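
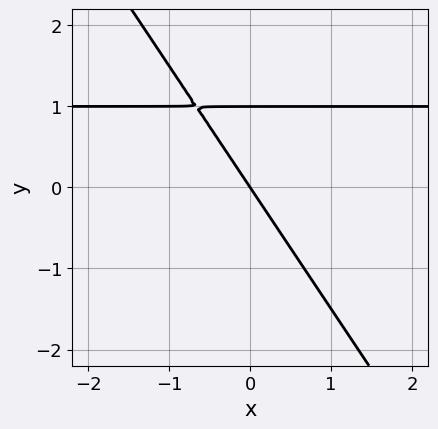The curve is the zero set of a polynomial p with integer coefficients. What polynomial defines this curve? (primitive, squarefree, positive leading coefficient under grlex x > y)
3*x*y + 2*y^2 - 3*x - 2*y

(a) The degree is 2 — no degree-1 curve has this shape.
(b) From the axis intercepts and sections: among the integer gridlines, it crosses the y-axis at y ∈ {0, 1}; it crosses the x-axis at the gridline x = 0.
(c) Fitting integer coefficients to these (and the overall shape) gives p.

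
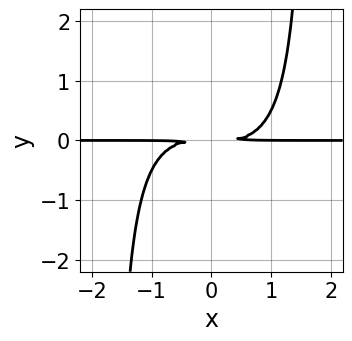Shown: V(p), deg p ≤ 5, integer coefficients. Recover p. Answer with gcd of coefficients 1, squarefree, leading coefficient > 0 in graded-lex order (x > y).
1. The degree is 4 — no degree-3 curve has this shape.
2. From the visible intercepts: every point of the x-axis in the box is on the curve.
3. Fitting integer coefficients to these (and the overall shape) gives p.

x^3*y + x^2*y^2 - 3*y^2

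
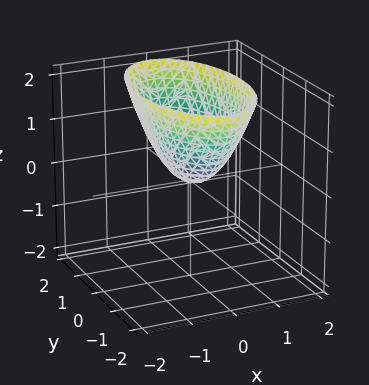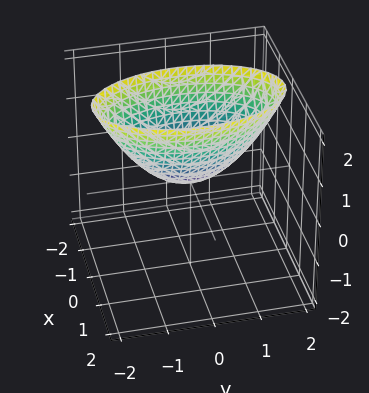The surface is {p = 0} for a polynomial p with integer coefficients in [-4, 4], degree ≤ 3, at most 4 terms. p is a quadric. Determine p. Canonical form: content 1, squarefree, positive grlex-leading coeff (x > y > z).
First, the degree is 2 — a single bowl opening along one axis; a quadric.
Next, symmetries: the x ↦ −x reflection is a symmetry, so x appears only in even powers; mirror symmetry y ↦ −y ⇒ only even powers of y.
Then, against the integer gridlines: it meets the x-axis at x = 0 (among the integer gridlines); it crosses the z-axis at the gridline z = 0.
Finally, fitting integer coefficients to these (and the overall shape) gives p.

3*x^2 + y^2 - 2*z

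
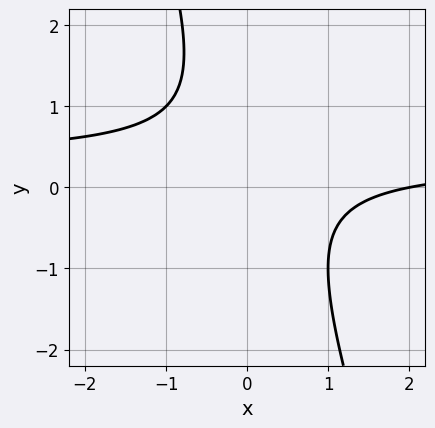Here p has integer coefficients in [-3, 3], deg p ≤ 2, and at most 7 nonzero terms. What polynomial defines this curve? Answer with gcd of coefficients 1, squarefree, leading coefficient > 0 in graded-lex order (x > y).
1. The degree is 2 — a generic line meets the curve in up to 2 points.
2. From the axis intercepts and sections: it misses every integer gridline on the y-axis; one x-axis crossing is at x = 2.
3. Assembling these constraints gives the stated polynomial.

3*x*y + y^2 - x - y + 2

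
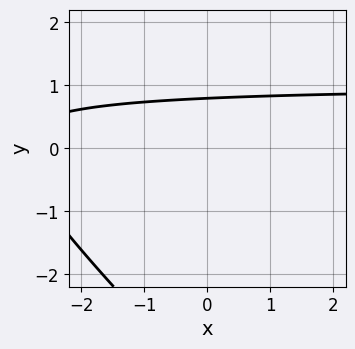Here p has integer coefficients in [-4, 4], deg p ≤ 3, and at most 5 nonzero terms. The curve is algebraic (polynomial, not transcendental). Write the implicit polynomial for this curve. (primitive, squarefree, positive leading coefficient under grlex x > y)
(a) Degree: the shape is more complex than any degree-1 curve, so deg p = 2.
(b) Observable constraints: it misses every integer gridline on the x-axis.
(c) Assembling these constraints gives the stated polynomial.

x*y + y^2 - x + 3*y - 3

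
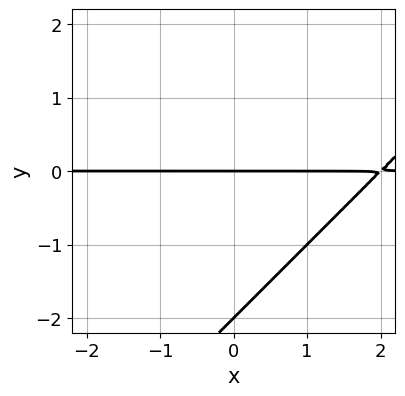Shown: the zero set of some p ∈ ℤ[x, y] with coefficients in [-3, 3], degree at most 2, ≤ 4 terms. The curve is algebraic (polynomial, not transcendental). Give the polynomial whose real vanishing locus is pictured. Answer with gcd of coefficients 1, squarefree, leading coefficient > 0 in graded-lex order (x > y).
x*y - y^2 - 2*y

1. Degree: no degree-1 curve has this shape, so deg p = 2.
2. From the visible intercepts: the visible x-axis segment lies entirely on the curve; the y-axis gridline crossings are at y ∈ {-2, 0}.
3. These observations pin down the coefficients.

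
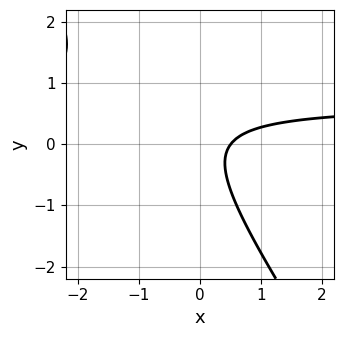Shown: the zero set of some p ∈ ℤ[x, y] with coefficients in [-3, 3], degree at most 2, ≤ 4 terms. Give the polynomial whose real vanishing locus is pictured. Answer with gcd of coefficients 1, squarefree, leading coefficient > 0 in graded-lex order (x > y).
1. Degree: the shape is more complex than any degree-1 curve, so deg p = 2.
2. Reading off the gridlines: the curve avoids every integer y-axis point in the box.
3. Assembling these constraints gives the stated polynomial.

3*x*y + 2*y^2 - 2*x + 1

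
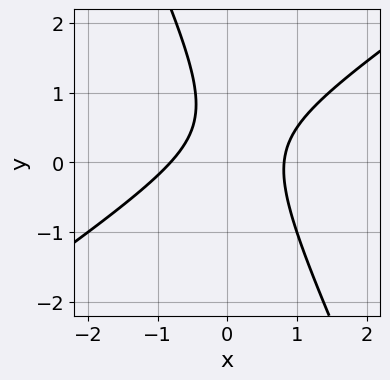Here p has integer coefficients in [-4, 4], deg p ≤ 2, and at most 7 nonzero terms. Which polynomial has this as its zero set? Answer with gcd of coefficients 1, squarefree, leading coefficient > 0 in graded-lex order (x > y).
First, degree: the shape is more complex than any degree-1 curve, so deg p = 2.
Next, observable constraints: the curve avoids every integer y-axis point in the box.
Finally, together with the visible shape, these determine p as stated.

3*x^2 - 3*x*y - 2*y^2 + 2*y - 2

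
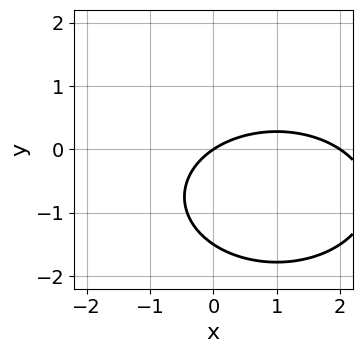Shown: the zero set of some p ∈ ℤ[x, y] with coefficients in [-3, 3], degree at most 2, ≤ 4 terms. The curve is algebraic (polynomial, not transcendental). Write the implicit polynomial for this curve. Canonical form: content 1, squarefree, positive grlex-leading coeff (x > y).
x^2 + 2*y^2 - 2*x + 3*y

(a) deg p = 2.
(b) Checking where it meets the axes: one y-axis crossing is at y = 0; among the integer gridlines, it crosses the x-axis at x ∈ {0, 2}.
(c) These observations pin down the coefficients.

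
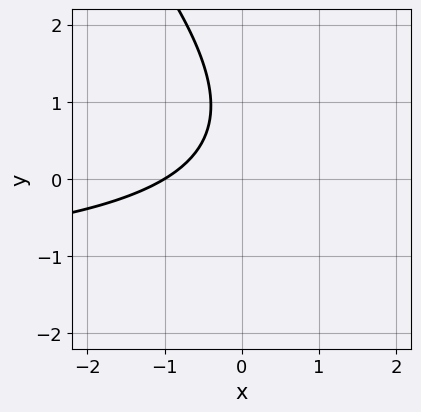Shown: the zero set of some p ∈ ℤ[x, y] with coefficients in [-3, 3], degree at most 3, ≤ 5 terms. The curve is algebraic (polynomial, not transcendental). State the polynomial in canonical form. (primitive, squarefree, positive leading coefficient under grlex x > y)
First, degree: a generic line meets the curve in up to 2 points, so deg p = 2.
Then, reading off the gridlines: no y-intercept at any integer in the box; it crosses the x-axis at the gridline x = -1.
Finally, assembling these constraints gives the stated polynomial.

2*x*y + 2*y^2 + 3*x - 3*y + 3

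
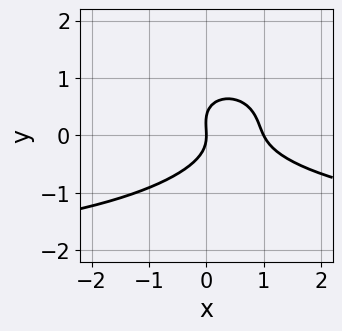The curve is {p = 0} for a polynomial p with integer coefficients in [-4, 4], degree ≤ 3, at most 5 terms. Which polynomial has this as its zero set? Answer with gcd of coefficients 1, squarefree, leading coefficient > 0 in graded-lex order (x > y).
x^2*y + 3*y^3 + 2*x^2 - y^2 - 2*x

Degree: the shape is more complex than any degree-2 curve, so deg p = 3.
Checking where it meets the axes: it crosses the y-axis at the gridline y = 0; among the integer gridlines, it crosses the x-axis at x ∈ {0, 1}.
The integer polynomial consistent with all of this is the stated p.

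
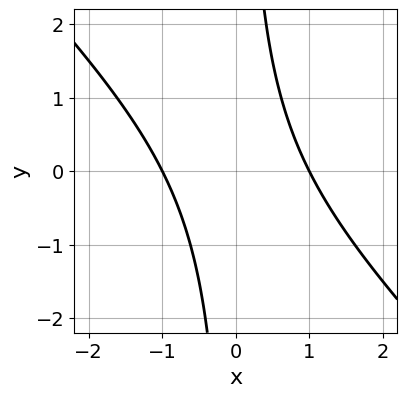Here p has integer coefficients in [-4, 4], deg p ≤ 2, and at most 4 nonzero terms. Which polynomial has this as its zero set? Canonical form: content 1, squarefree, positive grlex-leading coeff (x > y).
1. The degree is 2 — no degree-1 curve has this shape.
2. Reading off the gridlines: no y-intercept at any integer in the box; among the integer gridlines, it crosses the x-axis at x ∈ {-1, 1}.
3. Fitting integer coefficients to these (and the overall shape) gives p.

x^2 + x*y - 1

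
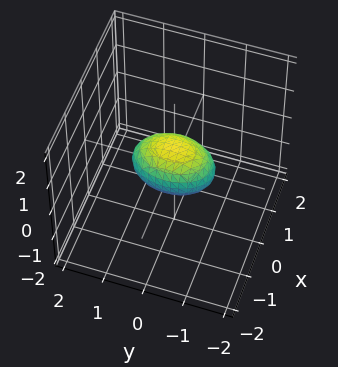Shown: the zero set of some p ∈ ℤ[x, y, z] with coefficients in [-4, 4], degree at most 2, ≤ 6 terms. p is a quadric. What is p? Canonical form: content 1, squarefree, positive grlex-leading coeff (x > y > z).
2*x^2 + y^2 + 2*z^2 - 1

1. deg p = 2.
2. Symmetries: mirror symmetry z ↦ −z ⇒ only even powers of z; the x ↦ −x reflection is a symmetry, so x appears only in even powers; mirror symmetry y ↦ −y ⇒ only even powers of y.
3. Reading off the gridlines: among the integer gridlines, it crosses the y-axis at y ∈ {-1, 1}.
4. Putting this together gives p.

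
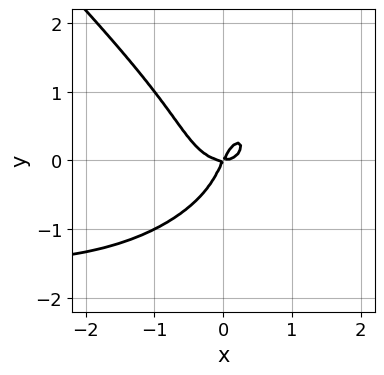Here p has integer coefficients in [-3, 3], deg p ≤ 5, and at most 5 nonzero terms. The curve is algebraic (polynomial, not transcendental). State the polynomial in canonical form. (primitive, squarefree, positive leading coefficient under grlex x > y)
First, deg p = 4.
Then, from the visible intercepts: it meets the y-axis at y = 0 (among the integer gridlines); it meets the x-axis at x = 0 (among the integer gridlines).
Finally, putting this together gives p.

2*x^3*y + 2*y^4 + 3*x^3 - 2*x*y + y^2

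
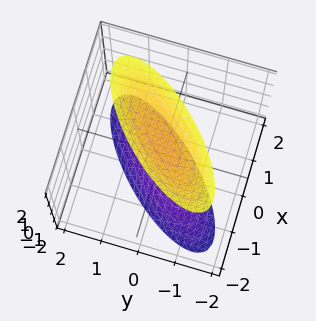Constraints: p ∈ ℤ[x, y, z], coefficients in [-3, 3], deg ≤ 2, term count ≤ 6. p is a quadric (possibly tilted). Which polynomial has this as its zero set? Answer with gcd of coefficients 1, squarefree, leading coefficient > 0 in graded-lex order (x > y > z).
2*x^2 - 3*x*y + 2*y^2 - z^2 + 2

First, I count 2 distinct pieces. Treating them together as one polynomial.
Then, degree: a generic line meets the surface in up to 2 points, so deg p = 2.
Then, observable constraints: the surface avoids every integer x-axis point in the box; it misses every integer gridline on the y-axis.
Finally, fitting integer coefficients to these (and the overall shape) gives p.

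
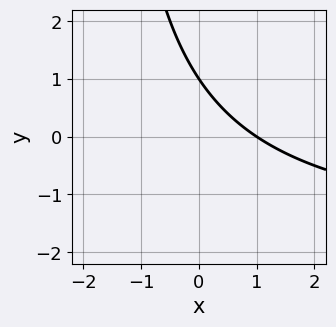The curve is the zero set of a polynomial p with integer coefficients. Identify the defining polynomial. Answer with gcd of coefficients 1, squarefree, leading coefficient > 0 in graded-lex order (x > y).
The degree is 2 — no degree-1 curve has this shape.
Checking where it meets the axes: it meets the y-axis at y = 1 (among the integer gridlines); it crosses the x-axis at the gridline x = 1.
Solving for integer coefficients yields p as stated.

x*y + 2*x + 2*y - 2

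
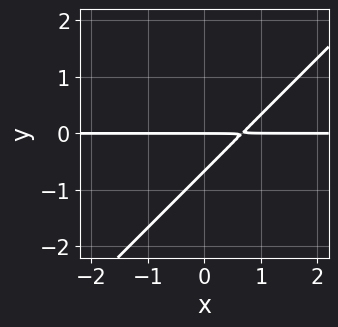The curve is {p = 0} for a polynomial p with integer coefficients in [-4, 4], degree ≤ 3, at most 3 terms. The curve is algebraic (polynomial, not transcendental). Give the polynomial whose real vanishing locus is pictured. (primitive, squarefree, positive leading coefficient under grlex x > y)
3*x*y - 3*y^2 - 2*y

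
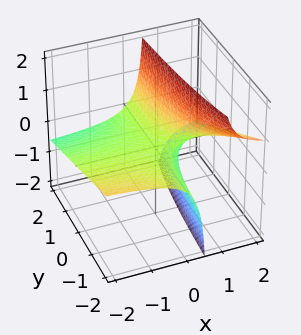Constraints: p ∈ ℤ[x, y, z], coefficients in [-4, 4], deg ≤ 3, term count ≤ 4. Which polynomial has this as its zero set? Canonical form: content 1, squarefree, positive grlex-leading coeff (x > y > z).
x*y + 3*x*z - 2*z

(a) deg p = 2.
(b) Observable constraints: it crosses the z-axis at the gridline z = 0; every point of the x-axis in the box is on the surface.
(c) Assembling these constraints gives the stated polynomial.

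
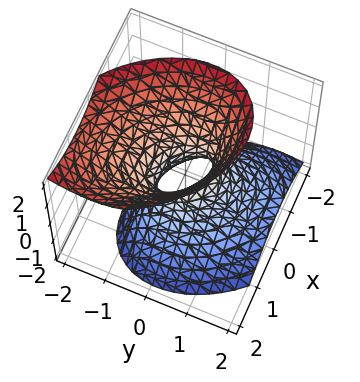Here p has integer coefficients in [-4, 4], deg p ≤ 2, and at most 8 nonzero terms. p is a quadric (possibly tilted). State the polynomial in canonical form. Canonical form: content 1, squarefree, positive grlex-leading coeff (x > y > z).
Degree: the shape is more complex than any degree-1 surface, so deg p = 2.
From the axis intercepts and sections: it misses every integer gridline on the z-axis.
Putting this together gives p.

3*x^2 + 2*x*y + 3*y^2 + 2*y*z - 2*z^2 - 1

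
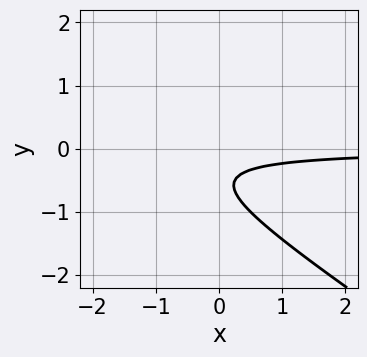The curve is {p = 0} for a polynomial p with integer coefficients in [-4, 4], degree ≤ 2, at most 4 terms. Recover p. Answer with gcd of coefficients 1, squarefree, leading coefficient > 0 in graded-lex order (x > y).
(a) deg p = 2.
(b) From the visible intercepts: the curve avoids every integer y-axis point in the box; the curve avoids every integer x-axis point in the box.
(c) The integer polynomial consistent with all of this is the stated p.

2*x*y + 3*y^2 + 3*y + 1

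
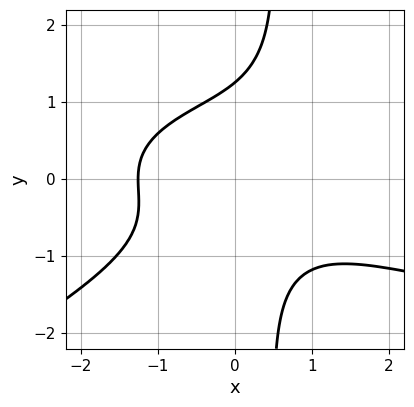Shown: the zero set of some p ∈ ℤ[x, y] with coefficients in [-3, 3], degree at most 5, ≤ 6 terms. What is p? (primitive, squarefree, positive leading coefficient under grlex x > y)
x^2*y^2 - 2*x*y^3 - x^3 + y^3 - 2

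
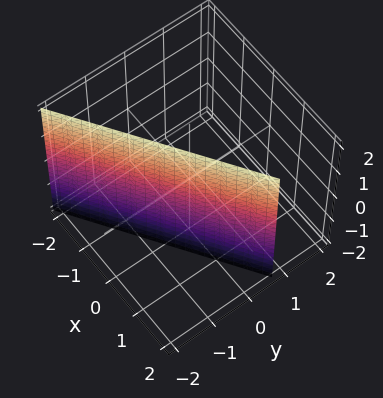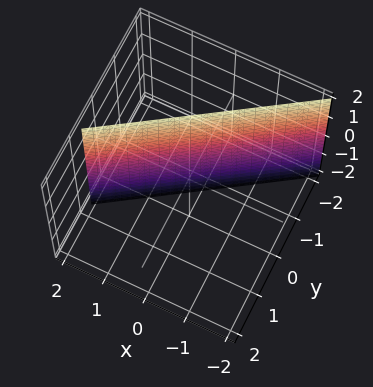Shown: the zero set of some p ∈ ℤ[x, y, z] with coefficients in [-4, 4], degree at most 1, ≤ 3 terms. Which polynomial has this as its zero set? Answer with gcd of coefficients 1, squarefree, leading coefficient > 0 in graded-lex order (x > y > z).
1. Degree: the surface is flat (a plane), so deg p = 1.
2. From the visible intercepts: it meets the x-axis at x = 1 (among the integer gridlines); no z-intercept at any integer in the box.
3. These observations pin down the coefficients.

2*x - 3*y - 2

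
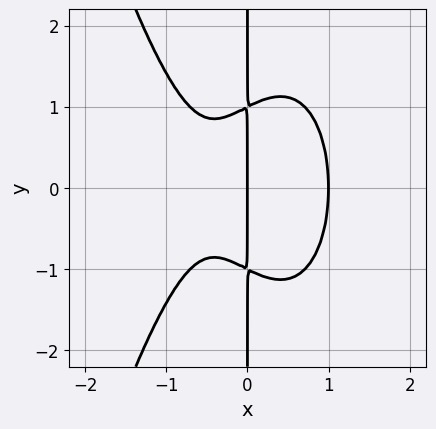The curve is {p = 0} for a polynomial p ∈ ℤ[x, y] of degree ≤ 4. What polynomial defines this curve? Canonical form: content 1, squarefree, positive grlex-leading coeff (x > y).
2*x^4 + x*y^2 - x^2 - x

First, degree: the shape is more complex than any degree-3 curve, so deg p = 4.
Next, symmetries: it's symmetric under y → −y, forcing even powers of y.
Then, from the axis intercepts and sections: among the integer gridlines, it crosses the x-axis at x ∈ {0, 1}; every point of the y-axis in the box is on the curve.
Finally, these observations pin down the coefficients.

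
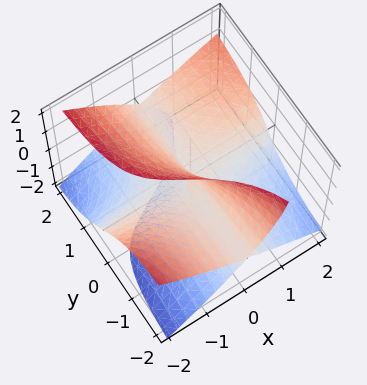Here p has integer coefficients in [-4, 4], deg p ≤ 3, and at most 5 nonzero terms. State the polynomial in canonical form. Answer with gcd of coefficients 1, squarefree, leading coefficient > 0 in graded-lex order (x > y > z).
2*x^2*y - 2*y*z^2 - z^3 - 3*x*z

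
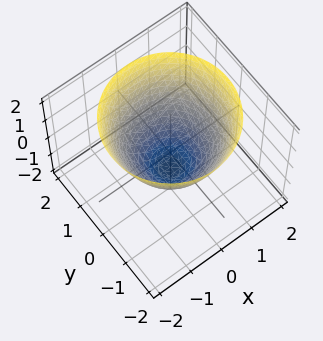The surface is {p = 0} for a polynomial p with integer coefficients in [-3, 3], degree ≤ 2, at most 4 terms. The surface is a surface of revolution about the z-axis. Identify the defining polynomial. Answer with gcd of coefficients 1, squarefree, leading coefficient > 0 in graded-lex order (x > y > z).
(a) deg p = 2. The shape is more complex than any degree-1 surface.
(b) By symmetry, the surface is invariant under rotation about z: p = q(x² + y², z).
(c) Checking where it meets the axes: the y-axis gridline crossings are at y ∈ {-1, 1}; the x-axis gridline crossings are at x ∈ {-1, 1}; one z-axis crossing is at z = -1; a circular section at z = 1 has radius between 1 and 2.
(d) These observations pin down the coefficients.

x^2 + y^2 - z - 1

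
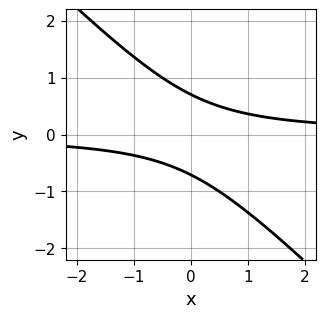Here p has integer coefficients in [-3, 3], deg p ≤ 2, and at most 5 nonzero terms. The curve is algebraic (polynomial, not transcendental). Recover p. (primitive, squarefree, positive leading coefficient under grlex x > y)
2*x*y + 2*y^2 - 1

First, the degree is 2 — a generic line meets the curve in up to 2 points.
Then, observable constraints: it misses every integer gridline on the x-axis.
Finally, assembling these constraints gives the stated polynomial.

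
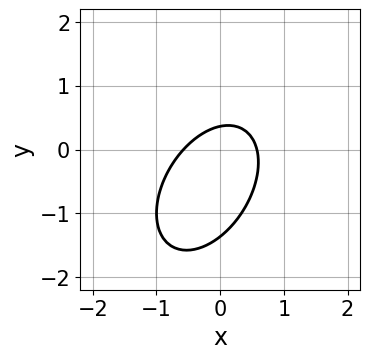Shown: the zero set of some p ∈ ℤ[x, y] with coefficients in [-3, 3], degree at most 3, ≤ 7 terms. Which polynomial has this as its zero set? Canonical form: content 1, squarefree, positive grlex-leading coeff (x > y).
3*x^2 - 2*x*y + 2*y^2 + 2*y - 1

1. deg p = 2. A generic line meets the curve in up to 2 points.
2. The integer polynomial consistent with all of this is the stated p.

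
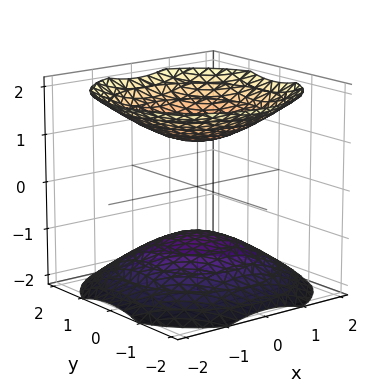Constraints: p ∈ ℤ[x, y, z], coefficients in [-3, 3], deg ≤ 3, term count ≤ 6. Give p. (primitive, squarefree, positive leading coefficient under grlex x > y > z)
2*x^2 + 2*y^2 - 3*z^2 + 3

There are 2 components. They look like related sheets of one shape, so recover p as a whole.
Degree: two sheets facing apart; a quadric, so deg p = 2.
Symmetry: the surface is invariant under rotation about z: p = q(x² + y², z); mirror symmetry z ↦ −z ⇒ only even powers of z.
Against the integer gridlines: it misses every integer gridline on the x-axis; among the integer gridlines, it crosses the z-axis at z ∈ {-1, 1}; it misses every integer gridline on the y-axis.
Assembling these constraints gives the stated polynomial.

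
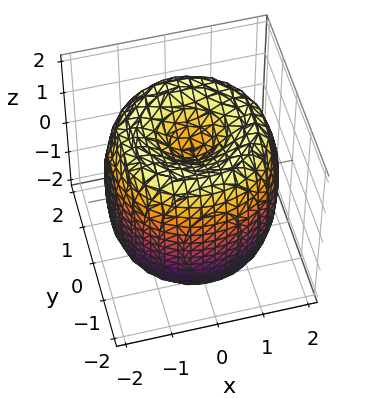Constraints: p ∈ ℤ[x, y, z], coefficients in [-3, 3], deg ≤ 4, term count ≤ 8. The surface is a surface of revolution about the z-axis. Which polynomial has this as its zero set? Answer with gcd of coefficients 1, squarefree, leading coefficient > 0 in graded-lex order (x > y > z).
x^4 + 2*x^2*y^2 + y^4 - 3*x^2 - 3*y^2 + z^2 - 1

First, the degree is 4 — no degree-3 surface has this shape.
Then, symmetries: the z-axis is an axis of rotation, so x and y enter only as x² + y².
Next, against the integer gridlines: the z-axis gridline crossings are at z ∈ {-1, 1}; a circular section at z = -1 has radius between 1 and 2.
Finally, the integer polynomial consistent with all of this is the stated p.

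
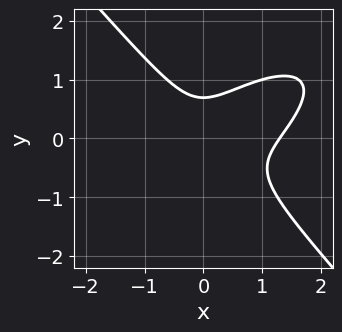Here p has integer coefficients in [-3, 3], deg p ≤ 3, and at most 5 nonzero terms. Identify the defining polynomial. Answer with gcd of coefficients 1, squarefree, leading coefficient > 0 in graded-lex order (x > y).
(a) Degree: no degree-2 curve has this shape, so deg p = 3.
(b) Putting this together gives p.

2*x^3 - 2*x^2*y + 3*y^3 - 2*x^2 - 1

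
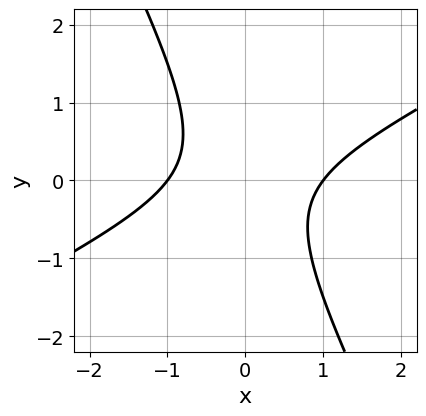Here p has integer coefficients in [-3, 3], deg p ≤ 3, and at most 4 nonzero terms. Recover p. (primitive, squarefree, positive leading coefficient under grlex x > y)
2*x^2 - 3*x*y - 2*y^2 - 2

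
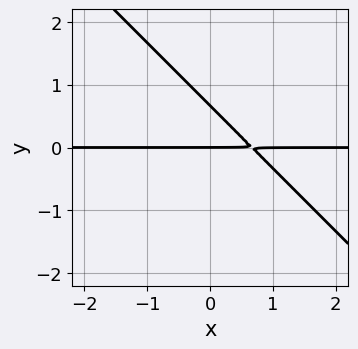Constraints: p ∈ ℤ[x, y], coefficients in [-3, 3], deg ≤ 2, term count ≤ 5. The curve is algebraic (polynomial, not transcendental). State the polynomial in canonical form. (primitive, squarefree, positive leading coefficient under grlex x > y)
1. deg p = 2. The shape is more complex than any degree-1 curve.
2. Observable constraints: it meets the y-axis at y = 0 (among the integer gridlines); the visible x-axis segment lies entirely on the curve.
3. Together with the visible shape, these determine p as stated.

3*x*y + 3*y^2 - 2*y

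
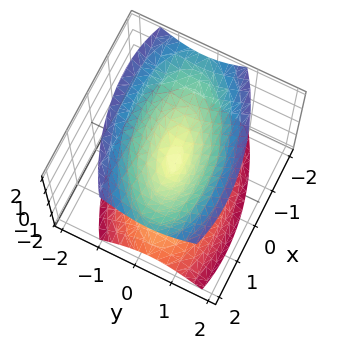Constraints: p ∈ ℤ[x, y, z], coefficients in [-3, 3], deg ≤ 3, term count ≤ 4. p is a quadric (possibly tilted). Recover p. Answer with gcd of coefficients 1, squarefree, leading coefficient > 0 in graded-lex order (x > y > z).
(a) The picture has 2 separate pieces. They look like related sheets of one shape, so recover p as a whole.
(b) The degree is 2 — no degree-1 surface has this shape.
(c) From the axis intercepts and sections: it crosses the x-axis at the gridline x = 0; it meets the z-axis at z = 0 (among the integer gridlines).
(d) Matching integer coefficients to the picture gives p.

x^2 - x*y + 3*y^2 - 2*z^2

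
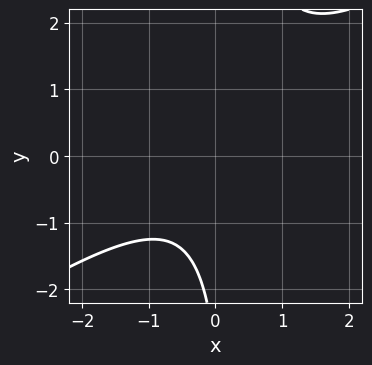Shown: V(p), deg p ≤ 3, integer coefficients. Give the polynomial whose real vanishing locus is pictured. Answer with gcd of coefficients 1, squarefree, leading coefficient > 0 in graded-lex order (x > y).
(a) Degree: no degree-1 curve has this shape, so deg p = 2.
(b) Reading off the gridlines: no x-intercept at any integer in the box; the curve avoids every integer y-axis point in the box.
(c) Assembling these constraints gives the stated polynomial.

2*x^2 - 3*x*y + y + 3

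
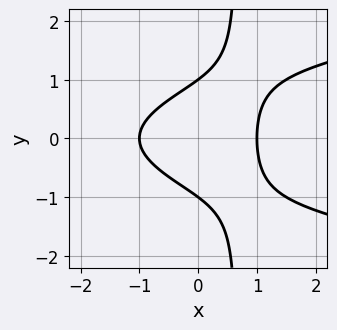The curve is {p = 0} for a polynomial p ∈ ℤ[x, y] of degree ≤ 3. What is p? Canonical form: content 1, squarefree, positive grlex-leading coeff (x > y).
3*x*y^2 - 2*x^2 - 2*y^2 + 2

(a) The degree is 3 — no degree-2 curve has this shape.
(b) Symmetries: it's symmetric under y → −y, forcing even powers of y.
(c) Checking where it meets the axes: the y-axis gridline crossings are at y ∈ {-1, 1}; the x-axis gridline crossings are at x ∈ {-1, 1}.
(d) Assembling these constraints gives the stated polynomial.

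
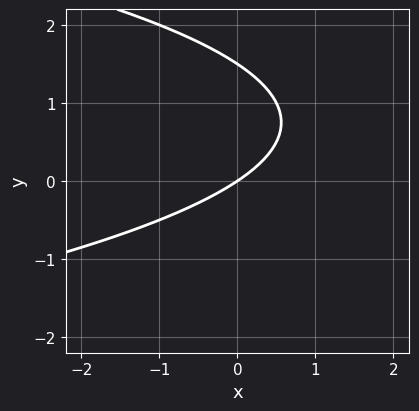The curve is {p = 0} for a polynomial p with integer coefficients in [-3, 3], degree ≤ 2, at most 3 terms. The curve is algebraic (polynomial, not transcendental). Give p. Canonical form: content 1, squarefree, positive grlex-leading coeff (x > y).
(a) The degree is 2 — a generic line meets the curve in up to 2 points.
(b) Checking where it meets the axes: one y-axis crossing is at y = 0; one x-axis crossing is at x = 0.
(c) Together with the visible shape, these determine p as stated.

2*y^2 + 2*x - 3*y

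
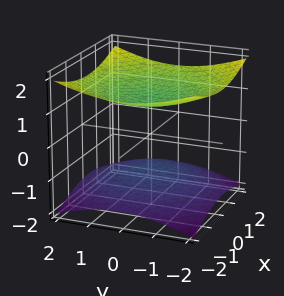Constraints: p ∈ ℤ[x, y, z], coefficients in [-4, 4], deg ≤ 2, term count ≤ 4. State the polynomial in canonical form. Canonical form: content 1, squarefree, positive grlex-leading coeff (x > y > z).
x^2 + y^2 - 3*z^2 + 3

(a) There are 2 components. Treating them together as one polynomial.
(b) Degree: two separate bowl-shaped sheets opening away from each other; a quadric, so deg p = 2.
(c) Symmetries: the z-axis is an axis of rotation, so x and y enter only as x² + y²; it's symmetric under z → −z, forcing even powers of z.
(d) Reading off the gridlines: it misses every integer gridline on the x-axis; the surface avoids every integer y-axis point in the box; the z-axis gridline crossings are at z ∈ {-1, 1}.
(e) Together with the visible shape, these determine p as stated.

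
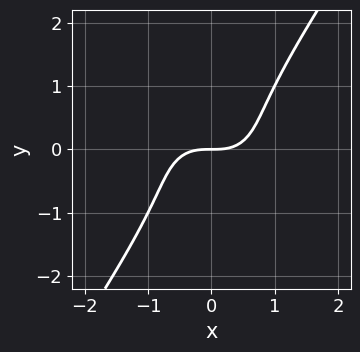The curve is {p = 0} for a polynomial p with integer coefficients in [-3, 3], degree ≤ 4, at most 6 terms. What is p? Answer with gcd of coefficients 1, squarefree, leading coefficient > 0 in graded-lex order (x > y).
x^3 + x*y^2 - y^3 - y

Degree: a generic line meets the curve in up to 3 points, so deg p = 3.
Against the integer gridlines: it meets the x-axis at x = 0 (among the integer gridlines); it crosses the y-axis at the gridline y = 0.
Fitting integer coefficients to these (and the overall shape) gives p.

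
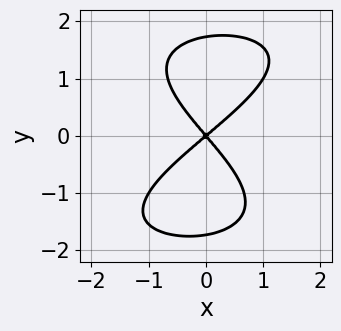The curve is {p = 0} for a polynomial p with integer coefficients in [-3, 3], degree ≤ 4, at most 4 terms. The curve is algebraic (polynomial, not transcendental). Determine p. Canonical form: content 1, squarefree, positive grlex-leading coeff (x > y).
y^4 + 3*x^2 - x*y - 3*y^2

First, the degree is 4 — a generic line meets the curve in up to 4 points.
Then, from the axis intercepts and sections: it meets the y-axis at y = 0 (among the integer gridlines); one x-axis crossing is at x = 0.
Finally, fitting integer coefficients to these (and the overall shape) gives p.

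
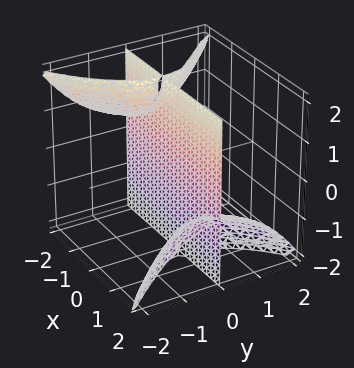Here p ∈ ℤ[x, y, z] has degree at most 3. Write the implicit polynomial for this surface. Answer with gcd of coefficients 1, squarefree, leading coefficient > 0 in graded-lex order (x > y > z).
3*x*y*z + 2*y^3 + 3*y

(a) I count 3 distinct pieces. Treating them together as one polynomial.
(b) Degree: no degree-2 surface has this shape, so deg p = 3.
(c) From the visible intercepts: one y-axis crossing is at y = 0; the visible x-axis segment lies entirely on the surface.
(d) These observations pin down the coefficients. Check: (0, 0, -2) on the z-axis lies on the surface, and p(0, 0, -2) = 0. ✓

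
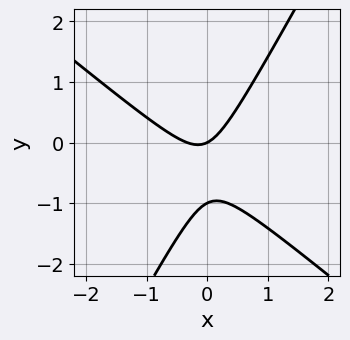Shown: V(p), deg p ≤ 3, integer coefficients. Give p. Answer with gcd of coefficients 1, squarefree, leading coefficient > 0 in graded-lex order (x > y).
3*x^2 + 2*x*y - 2*y^2 + x - 2*y

(a) deg p = 2.
(b) From the axis intercepts and sections: among the integer gridlines, it crosses the y-axis at y ∈ {-1, 0}; one x-axis crossing is at x = 0.
(c) The integer polynomial consistent with all of this is the stated p.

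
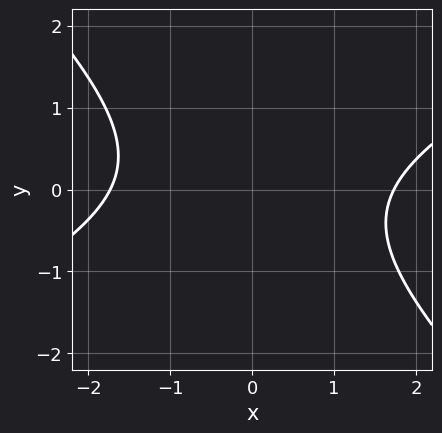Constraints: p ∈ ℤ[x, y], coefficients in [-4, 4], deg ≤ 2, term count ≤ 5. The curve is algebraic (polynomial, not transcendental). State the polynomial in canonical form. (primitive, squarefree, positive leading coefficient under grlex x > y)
x^2 - x*y - 2*y^2 - 3

(a) deg p = 2.
(b) Against the integer gridlines: the curve avoids every integer y-axis point in the box.
(c) Matching integer coefficients to the picture gives p.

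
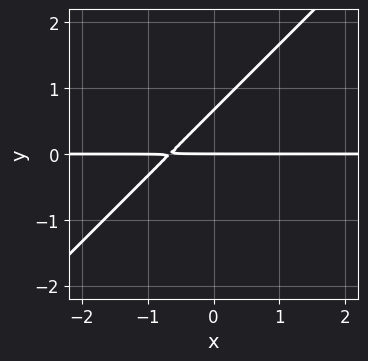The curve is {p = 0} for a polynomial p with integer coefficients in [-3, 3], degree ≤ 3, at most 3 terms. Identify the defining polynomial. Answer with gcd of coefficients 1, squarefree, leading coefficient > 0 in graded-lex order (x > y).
3*x*y - 3*y^2 + 2*y

First, deg p = 2. The shape is more complex than any degree-1 curve.
Next, against the integer gridlines: every point of the x-axis in the box is on the curve; one y-axis crossing is at y = 0.
Finally, these observations pin down the coefficients.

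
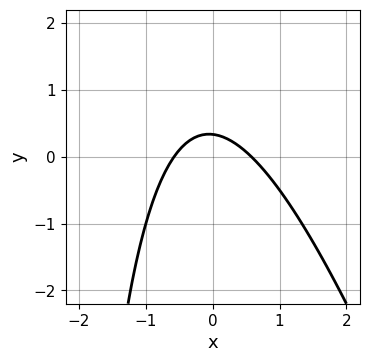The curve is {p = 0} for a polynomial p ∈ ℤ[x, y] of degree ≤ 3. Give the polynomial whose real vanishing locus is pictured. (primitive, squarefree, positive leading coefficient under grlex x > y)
3*x^2 + x*y + 3*y - 1

The degree is 2 — a generic line meets the curve in up to 2 points.
The integer polynomial consistent with all of this is the stated p.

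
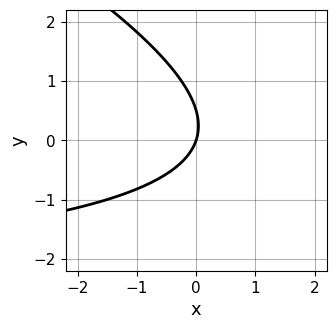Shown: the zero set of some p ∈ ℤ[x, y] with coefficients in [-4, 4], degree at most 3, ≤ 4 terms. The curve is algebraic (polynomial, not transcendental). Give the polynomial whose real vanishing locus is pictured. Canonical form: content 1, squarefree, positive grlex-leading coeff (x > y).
x*y + 2*y^2 + 3*x - y

(a) The degree is 2 — the shape is more complex than any degree-1 curve.
(b) From the visible intercepts: it crosses the y-axis at the gridline y = 0; it meets the x-axis at x = 0 (among the integer gridlines).
(c) Solving for integer coefficients yields p as stated.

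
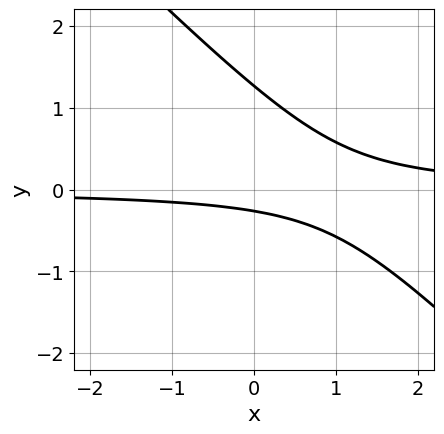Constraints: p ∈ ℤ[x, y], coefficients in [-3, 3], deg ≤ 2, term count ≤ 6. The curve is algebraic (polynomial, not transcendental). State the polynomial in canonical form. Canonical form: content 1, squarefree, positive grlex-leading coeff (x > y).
3*x*y + 3*y^2 - 3*y - 1

Degree: no degree-1 curve has this shape, so deg p = 2.
From the visible intercepts: no x-intercept at any integer in the box.
Putting this together gives p.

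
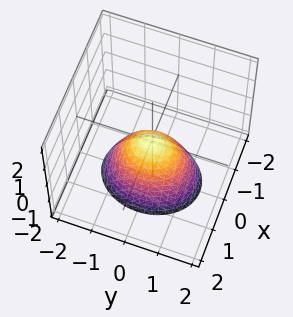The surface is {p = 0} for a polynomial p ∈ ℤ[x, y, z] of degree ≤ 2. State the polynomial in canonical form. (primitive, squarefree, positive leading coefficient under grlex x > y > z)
First, deg p = 2.
Next, symmetries: mirror symmetry x ↦ −x ⇒ only even powers of x; it's symmetric under y → −y, forcing even powers of y.
Next, against the integer gridlines: it meets the y-axis at y = 0 (among the integer gridlines); it crosses the x-axis at the gridline x = 0; one z-axis crossing is at z = 0.
Finally, matching integer coefficients to the picture gives p.

3*x^2 + 2*y^2 + 2*z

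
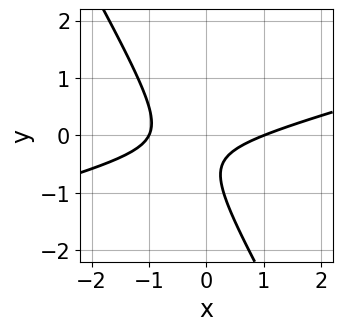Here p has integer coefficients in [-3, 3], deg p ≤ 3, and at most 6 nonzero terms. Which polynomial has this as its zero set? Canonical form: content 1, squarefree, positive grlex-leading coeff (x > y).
x^2 - 3*x*y - 2*y^2 - 2*y - 1

Degree: a generic line meets the curve in up to 2 points, so deg p = 2.
Checking where it meets the axes: the curve avoids every integer y-axis point in the box; the x-axis gridline crossings are at x ∈ {-1, 1}.
These observations pin down the coefficients.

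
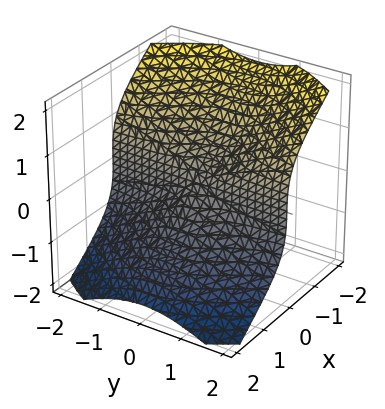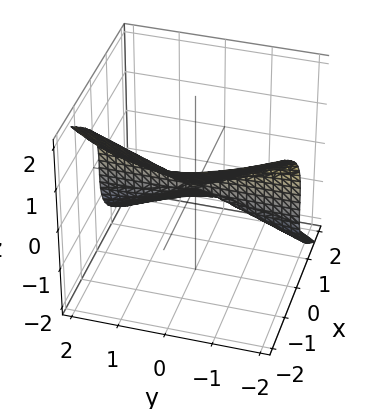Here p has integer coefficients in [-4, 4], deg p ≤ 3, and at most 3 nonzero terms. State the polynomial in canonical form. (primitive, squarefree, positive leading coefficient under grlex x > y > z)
First, degree: no degree-2 surface has this shape, so deg p = 3.
Next, reading off the gridlines: one z-axis crossing is at z = 0; one x-axis crossing is at x = 0.
Finally, together with the visible shape, these determine p as stated. Check: (0, 1, 0) on the y-axis lies on the surface, and p(0, 1, 0) = 0. ✓

2*x^3 + 3*x*y^2 + 3*z^3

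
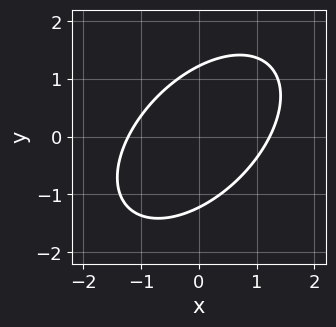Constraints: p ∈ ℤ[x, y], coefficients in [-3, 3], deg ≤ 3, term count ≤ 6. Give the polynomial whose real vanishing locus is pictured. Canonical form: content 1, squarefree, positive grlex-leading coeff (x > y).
2*x^2 - 2*x*y + 2*y^2 - 3

(a) The degree is 2 — a generic line meets the curve in up to 2 points.
(b) Matching integer coefficients to the picture gives p.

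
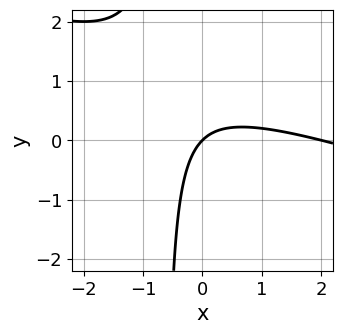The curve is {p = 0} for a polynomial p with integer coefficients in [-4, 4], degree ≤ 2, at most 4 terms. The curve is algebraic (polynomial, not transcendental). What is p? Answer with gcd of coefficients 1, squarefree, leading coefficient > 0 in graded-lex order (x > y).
x^2 + 3*x*y - 2*x + 2*y

1. The degree is 2 — the shape is more complex than any degree-1 curve.
2. Checking where it meets the axes: it meets the y-axis at y = 0 (among the integer gridlines); among the integer gridlines, it crosses the x-axis at x ∈ {0, 2}.
3. Together with the visible shape, these determine p as stated.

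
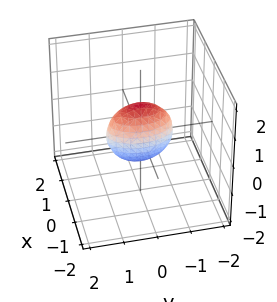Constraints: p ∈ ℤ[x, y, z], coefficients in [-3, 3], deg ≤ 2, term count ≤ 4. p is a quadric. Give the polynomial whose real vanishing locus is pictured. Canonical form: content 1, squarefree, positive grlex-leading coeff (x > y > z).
The degree is 2 — a closed, bounded, convex surface; a quadric.
Symmetries: it's symmetric under y → −y, forcing even powers of y; it's symmetric under z → −z, forcing even powers of z; the x ↦ −x reflection is a symmetry, so x appears only in even powers.
Checking where it meets the axes: among the integer gridlines, it crosses the z-axis at z ∈ {-1, 1}; among the integer gridlines, it crosses the y-axis at y ∈ {-1, 1}.
Matching integer coefficients to the picture gives p.

3*x^2 + y^2 + z^2 - 1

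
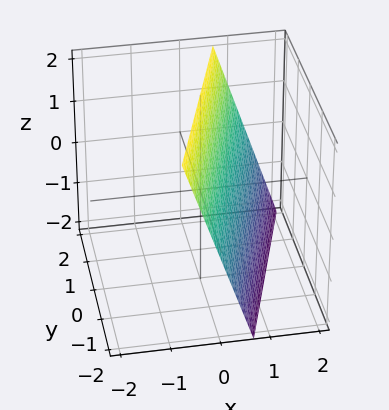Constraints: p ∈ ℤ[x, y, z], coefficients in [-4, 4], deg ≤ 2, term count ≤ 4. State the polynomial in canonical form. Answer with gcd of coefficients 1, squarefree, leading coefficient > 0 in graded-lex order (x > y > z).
3*x - y + z - 2

(a) deg p = 1.
(b) Reading off the gridlines: one y-axis crossing is at y = -2; it meets the z-axis at z = 2 (among the integer gridlines).
(c) The integer polynomial consistent with all of this is the stated p.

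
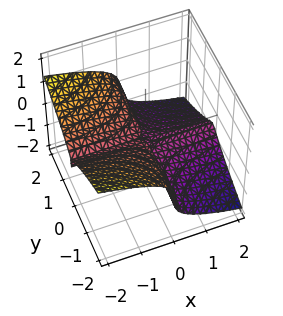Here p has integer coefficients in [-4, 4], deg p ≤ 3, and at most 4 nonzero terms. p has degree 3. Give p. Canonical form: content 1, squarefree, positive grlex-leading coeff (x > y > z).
x*y^2 + 3*z^3 + z^2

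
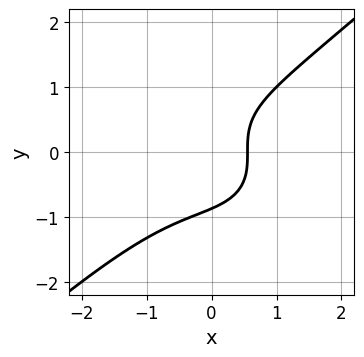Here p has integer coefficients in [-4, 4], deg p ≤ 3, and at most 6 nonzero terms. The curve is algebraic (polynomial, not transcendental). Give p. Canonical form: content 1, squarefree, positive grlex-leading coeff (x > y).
deg p = 3. A generic line meets the curve in up to 3 points.
The integer polynomial consistent with all of this is the stated p.

2*x^3 - 3*y^3 + 3*x - 2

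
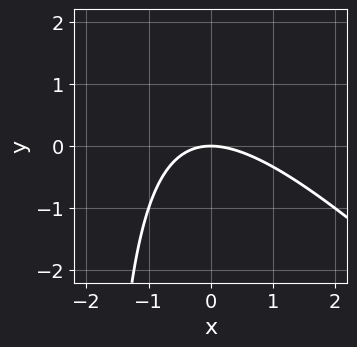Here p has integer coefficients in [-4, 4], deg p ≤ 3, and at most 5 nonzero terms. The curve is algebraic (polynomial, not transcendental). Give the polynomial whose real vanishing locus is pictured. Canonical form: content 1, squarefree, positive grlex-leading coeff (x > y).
(a) The degree is 2 — a generic line meets the curve in up to 2 points.
(b) Observable constraints: it crosses the y-axis at the gridline y = 0; it meets the x-axis at x = 0 (among the integer gridlines).
(c) Assembling these constraints gives the stated polynomial.

x^2 + x*y + 2*y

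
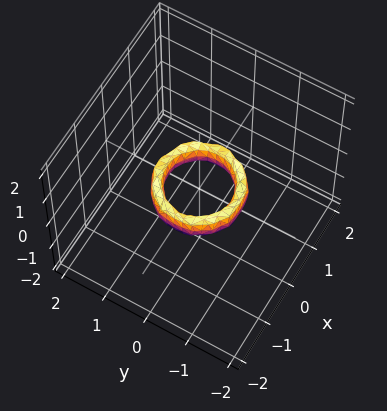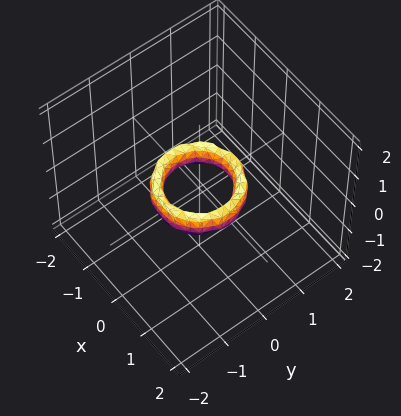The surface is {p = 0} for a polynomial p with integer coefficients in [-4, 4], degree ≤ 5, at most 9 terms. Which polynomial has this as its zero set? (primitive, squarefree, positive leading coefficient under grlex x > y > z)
deg p = 4.
Symmetries: rotational symmetry about the z-axis ⇒ p depends on x, y only through x² + y².
From the axis intercepts and sections: a circular section at z = 0 has radius between 0 and 1; the surface avoids every integer z-axis point in the box; the x-axis gridline crossings are at x ∈ {-1, 1}.
Matching integer coefficients to the picture gives p.

2*x^4 + 4*x^2*y^2 + 2*y^4 - 3*x^2 - 3*y^2 + z^2 + 1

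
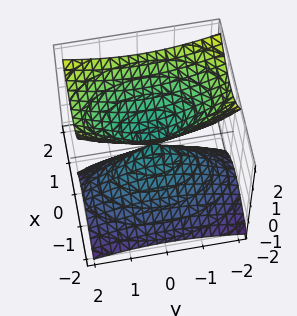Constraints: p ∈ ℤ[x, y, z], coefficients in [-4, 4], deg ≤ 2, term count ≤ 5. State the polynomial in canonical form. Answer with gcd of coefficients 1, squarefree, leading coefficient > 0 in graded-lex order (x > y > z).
1. The degree is 2 — the shape is more complex than any degree-1 surface.
2. From the axis intercepts and sections: it meets the z-axis at z = 0 (among the integer gridlines); it crosses the y-axis at the gridline y = 0; it crosses the x-axis at the gridline x = 0.
3. Solving for integer coefficients yields p as stated.

3*x^2 - 3*x*z + y^2 - 2*z^2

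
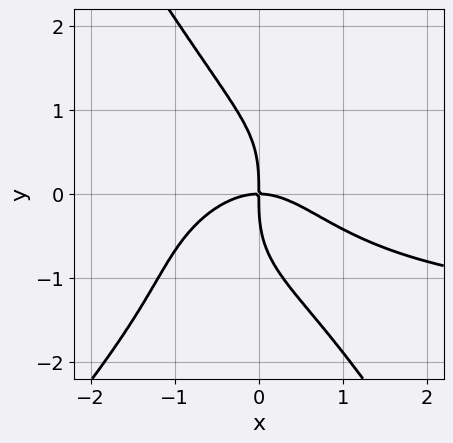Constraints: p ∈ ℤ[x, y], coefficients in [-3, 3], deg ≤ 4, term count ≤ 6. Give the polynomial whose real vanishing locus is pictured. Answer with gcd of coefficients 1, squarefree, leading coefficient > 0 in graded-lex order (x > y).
(a) deg p = 4. A generic line meets the curve in up to 4 points.
(b) From the axis intercepts and sections: it crosses the x-axis at the gridline x = 0; one y-axis crossing is at y = 0.
(c) Solving for integer coefficients yields p as stated.

x^3*y - 2*x^2*y^2 + y^4 + 2*x^3 + 3*x*y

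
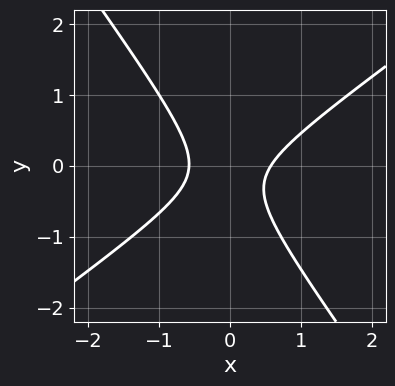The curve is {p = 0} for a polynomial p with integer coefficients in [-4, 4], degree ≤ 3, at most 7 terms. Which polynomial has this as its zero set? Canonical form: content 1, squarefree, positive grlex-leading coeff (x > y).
First, deg p = 2. No degree-1 curve has this shape.
Next, observable constraints: no y-intercept at any integer in the box.
Finally, fitting integer coefficients to these (and the overall shape) gives p.

3*x^2 - 2*x*y - 3*y^2 - y - 1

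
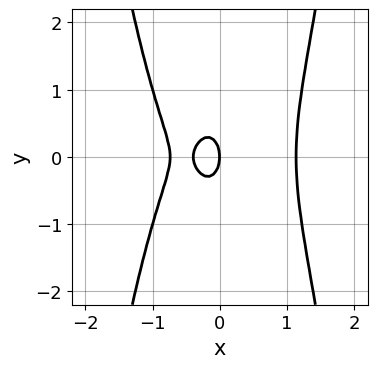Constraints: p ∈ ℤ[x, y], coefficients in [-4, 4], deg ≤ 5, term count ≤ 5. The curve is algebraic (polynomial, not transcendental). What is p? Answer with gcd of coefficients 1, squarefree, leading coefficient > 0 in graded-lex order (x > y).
Degree: the shape is more complex than any degree-3 curve, so deg p = 4.
Symmetries: mirror symmetry y ↦ −y ⇒ only even powers of y.
Reading off the gridlines: it crosses the y-axis at the gridline y = 0; one x-axis crossing is at x = 0.
These observations pin down the coefficients.

3*x^4 - 3*x^2 - y^2 - x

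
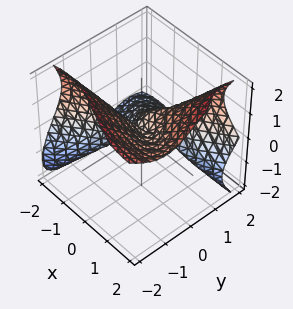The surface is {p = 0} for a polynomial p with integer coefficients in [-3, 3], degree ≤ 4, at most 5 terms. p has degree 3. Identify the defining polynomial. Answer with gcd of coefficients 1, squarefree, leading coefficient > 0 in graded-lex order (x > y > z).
x^3 + 3*x*y*z - 2*y^3 - 2*z^3 + 2*y^2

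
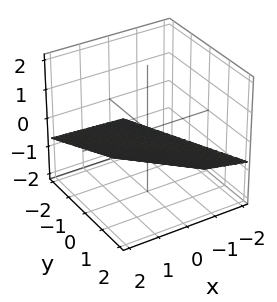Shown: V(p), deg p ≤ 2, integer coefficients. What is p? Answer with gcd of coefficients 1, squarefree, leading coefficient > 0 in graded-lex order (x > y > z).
1. deg p = 1.
2. Observable constraints: it crosses the y-axis at the gridline y = 1; one x-axis crossing is at x = 1.
3. These observations pin down the coefficients.

2*x + 2*y - 3*z - 2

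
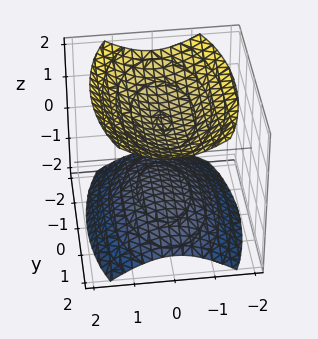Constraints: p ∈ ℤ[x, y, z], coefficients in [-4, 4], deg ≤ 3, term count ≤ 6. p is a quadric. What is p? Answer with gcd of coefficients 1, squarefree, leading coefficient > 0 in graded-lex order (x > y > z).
The picture has 2 separate pieces. Treating them together as one polynomial.
The degree is 2 — two sheets facing apart; a quadric.
Symmetries: mirror symmetry x ↦ −x ⇒ only even powers of x; the y ↦ −y reflection is a symmetry, so y appears only in even powers; the z ↦ −z reflection is a symmetry, so z appears only in even powers.
Reading off the gridlines: no x-intercept at any integer in the box; the z-axis gridline crossings are at z ∈ {-1, 1}; no y-intercept at any integer in the box.
These observations pin down the coefficients.

3*x^2 + y^2 - 3*z^2 + 3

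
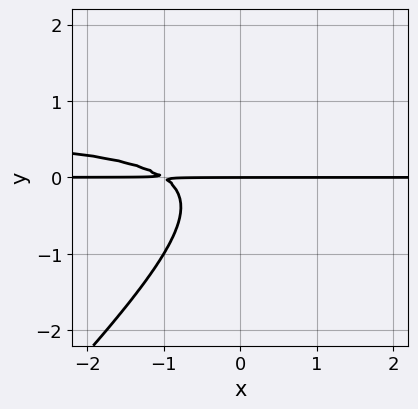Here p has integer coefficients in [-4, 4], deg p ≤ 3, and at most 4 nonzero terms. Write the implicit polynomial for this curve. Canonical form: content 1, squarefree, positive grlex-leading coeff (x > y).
3*x*y^2 - 3*y^3 - 2*x*y - 2*y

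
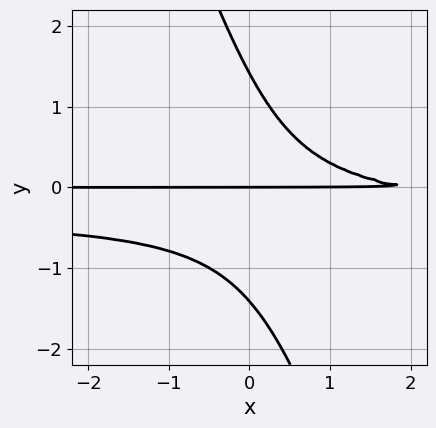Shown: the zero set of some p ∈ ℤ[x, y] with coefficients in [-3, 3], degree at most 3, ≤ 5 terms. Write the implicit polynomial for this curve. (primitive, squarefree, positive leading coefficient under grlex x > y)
3*x*y^2 + y^3 + x*y - 2*y

1. The degree is 3 — no degree-2 curve has this shape.
2. Observable constraints: the visible x-axis segment lies entirely on the curve; it meets the y-axis at y = 0 (among the integer gridlines).
3. Matching integer coefficients to the picture gives p.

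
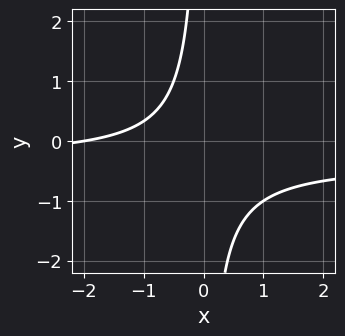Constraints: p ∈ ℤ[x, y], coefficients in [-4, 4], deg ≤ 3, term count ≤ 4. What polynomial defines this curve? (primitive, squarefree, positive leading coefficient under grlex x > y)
3*x*y + x + 2

(a) Degree: a generic line meets the curve in up to 2 points, so deg p = 2.
(b) From the axis intercepts and sections: it crosses the x-axis at the gridline x = -2; it misses every integer gridline on the y-axis.
(c) Fitting integer coefficients to these (and the overall shape) gives p.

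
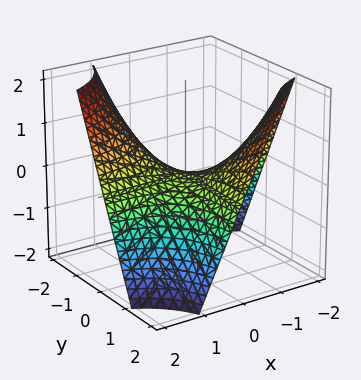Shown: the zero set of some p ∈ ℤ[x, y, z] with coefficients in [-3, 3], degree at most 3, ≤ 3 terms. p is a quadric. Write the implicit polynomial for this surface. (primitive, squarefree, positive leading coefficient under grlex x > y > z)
x*y + z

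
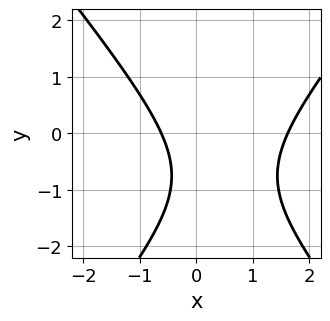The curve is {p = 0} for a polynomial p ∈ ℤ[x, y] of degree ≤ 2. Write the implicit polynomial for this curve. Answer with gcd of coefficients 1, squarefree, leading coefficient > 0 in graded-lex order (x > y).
3*x^2 - 2*y^2 - 3*x - 3*y - 3

Degree: a generic line meets the curve in up to 2 points, so deg p = 2.
Against the integer gridlines: it misses every integer gridline on the y-axis.
Solving for integer coefficients yields p as stated.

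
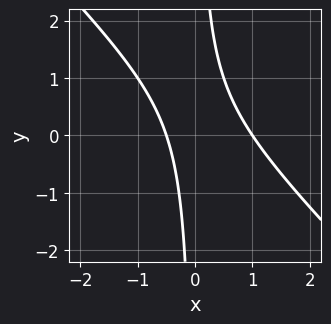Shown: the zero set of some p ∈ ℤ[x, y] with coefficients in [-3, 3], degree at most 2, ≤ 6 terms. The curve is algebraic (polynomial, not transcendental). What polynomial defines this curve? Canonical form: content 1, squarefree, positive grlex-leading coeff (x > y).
2*x^2 + 2*x*y - x - 1

1. Degree: a generic line meets the curve in up to 2 points, so deg p = 2.
2. Observable constraints: no y-intercept at any integer in the box; it crosses the x-axis at the gridline x = 1.
3. Assembling these constraints gives the stated polynomial.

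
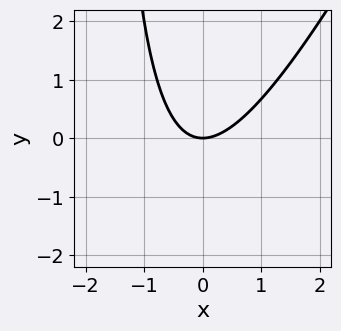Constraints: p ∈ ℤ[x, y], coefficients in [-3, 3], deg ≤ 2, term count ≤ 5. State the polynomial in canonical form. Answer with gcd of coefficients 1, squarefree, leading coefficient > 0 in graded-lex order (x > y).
First, the degree is 2 — a generic line meets the curve in up to 2 points.
Then, observable constraints: it meets the y-axis at y = 0 (among the integer gridlines); it meets the x-axis at x = 0 (among the integer gridlines).
Finally, putting this together gives p.

2*x^2 - x*y - 2*y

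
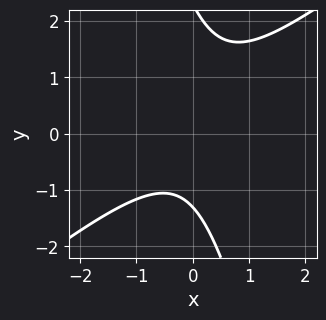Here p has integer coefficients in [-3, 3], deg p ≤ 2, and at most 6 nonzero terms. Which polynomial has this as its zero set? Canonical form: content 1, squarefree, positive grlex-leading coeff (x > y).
First, the degree is 2 — the shape is more complex than any degree-1 curve.
Then, observable constraints: no x-intercept at any integer in the box.
Finally, solving for integer coefficients yields p as stated.

3*x^2 - 3*x*y - y^2 + y + 3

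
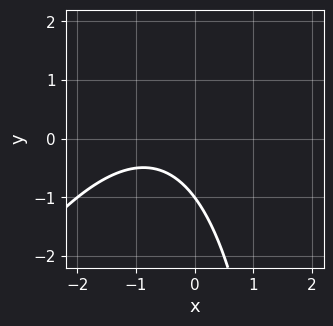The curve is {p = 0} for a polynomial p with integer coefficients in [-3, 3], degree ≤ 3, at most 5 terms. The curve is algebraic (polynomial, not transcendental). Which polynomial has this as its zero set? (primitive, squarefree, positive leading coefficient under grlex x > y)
2*x^2 - x*y + 3*x + 3*y + 3

1. The degree is 2 — no degree-1 curve has this shape.
2. Observable constraints: one y-axis crossing is at y = -1; the curve avoids every integer x-axis point in the box.
3. Together with the visible shape, these determine p as stated.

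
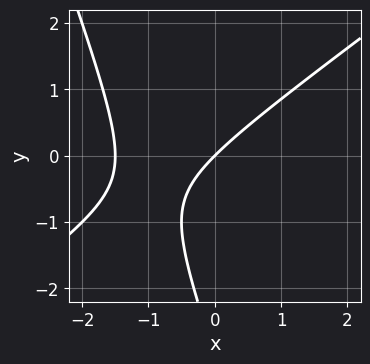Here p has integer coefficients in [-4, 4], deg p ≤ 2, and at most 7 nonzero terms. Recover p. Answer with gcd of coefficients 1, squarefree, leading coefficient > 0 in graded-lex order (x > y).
2*x^2 - 2*x*y - y^2 + 3*x - 3*y

The degree is 2 — no degree-1 curve has this shape.
Against the integer gridlines: one y-axis crossing is at y = 0; one x-axis crossing is at x = 0.
The integer polynomial consistent with all of this is the stated p.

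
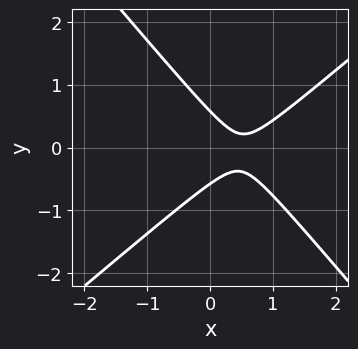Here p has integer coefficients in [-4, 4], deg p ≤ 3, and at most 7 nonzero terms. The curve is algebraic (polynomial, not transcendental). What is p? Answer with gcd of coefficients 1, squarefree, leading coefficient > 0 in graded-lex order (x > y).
3*x^2 - x*y - 3*y^2 - 3*x + 1

deg p = 2. The shape is more complex than any degree-1 curve.
Observable constraints: no x-intercept at any integer in the box.
Putting this together gives p.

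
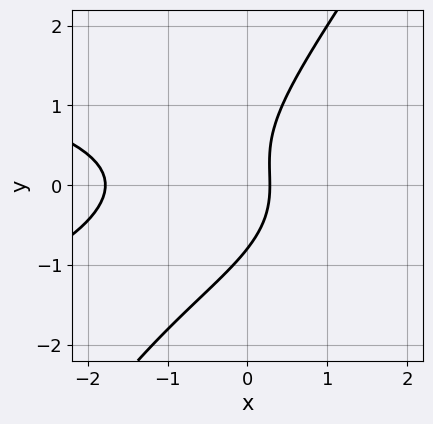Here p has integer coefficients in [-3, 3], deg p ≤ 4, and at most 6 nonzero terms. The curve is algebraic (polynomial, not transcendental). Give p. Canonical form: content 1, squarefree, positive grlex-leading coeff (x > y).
3*x*y^2 - 2*y^3 + 2*x^2 + 3*x - 1

First, the degree is 3 — a generic line meets the curve in up to 3 points.
Finally, the integer polynomial consistent with all of this is the stated p.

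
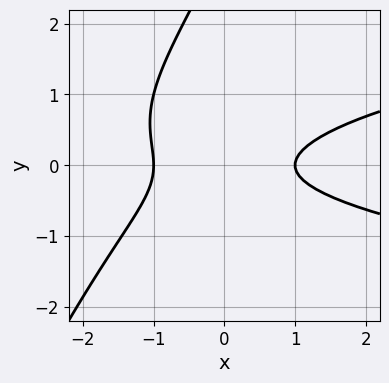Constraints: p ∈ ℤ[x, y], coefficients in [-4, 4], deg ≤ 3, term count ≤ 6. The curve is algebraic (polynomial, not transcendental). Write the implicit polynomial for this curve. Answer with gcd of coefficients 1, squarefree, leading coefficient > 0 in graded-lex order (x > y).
2*x*y^2 - y^3 - x^2 + 3*y^2 + 1

1. The degree is 3 — no degree-2 curve has this shape.
2. From the visible intercepts: the x-axis gridline crossings are at x ∈ {-1, 1}; it misses every integer gridline on the y-axis.
3. The integer polynomial consistent with all of this is the stated p.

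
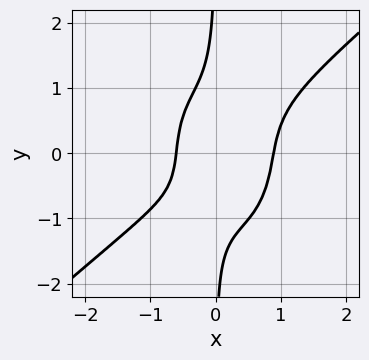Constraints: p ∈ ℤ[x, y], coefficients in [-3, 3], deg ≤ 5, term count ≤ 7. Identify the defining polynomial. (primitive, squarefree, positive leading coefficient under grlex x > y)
3*x^4 - 2*x^3*y - 2*x*y^3 - x - 1

(a) Degree: no degree-3 curve has this shape, so deg p = 4.
(b) From the axis intercepts and sections: the curve avoids every integer y-axis point in the box.
(c) Together with the visible shape, these determine p as stated.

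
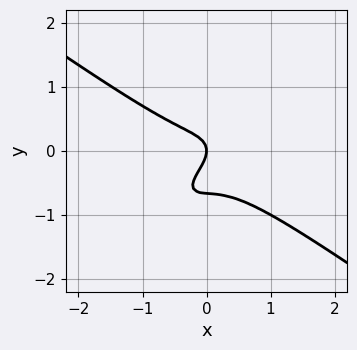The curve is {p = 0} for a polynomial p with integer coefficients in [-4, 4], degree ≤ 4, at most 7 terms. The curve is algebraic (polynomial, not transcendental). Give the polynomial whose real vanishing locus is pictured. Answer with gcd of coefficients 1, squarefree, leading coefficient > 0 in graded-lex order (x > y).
2*x^3 - 2*x*y^2 + 3*y^3 + 2*y^2 + x

First, degree: the shape is more complex than any degree-2 curve, so deg p = 3.
Then, from the visible intercepts: it meets the y-axis at y = 0 (among the integer gridlines); it meets the x-axis at x = 0 (among the integer gridlines).
Finally, assembling these constraints gives the stated polynomial.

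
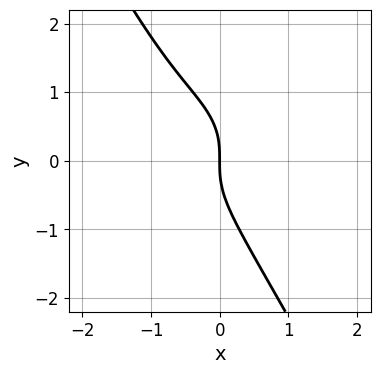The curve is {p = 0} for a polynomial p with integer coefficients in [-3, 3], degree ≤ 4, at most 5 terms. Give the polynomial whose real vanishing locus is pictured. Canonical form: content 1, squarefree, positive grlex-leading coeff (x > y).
First, the degree is 3 — no degree-2 curve has this shape.
Then, against the integer gridlines: it meets the x-axis at x = 0 (among the integer gridlines); it crosses the y-axis at the gridline y = 0.
Finally, solving for integer coefficients yields p as stated.

2*x^3 + 3*x*y^2 + 2*y^3 + 3*x^2 + 3*x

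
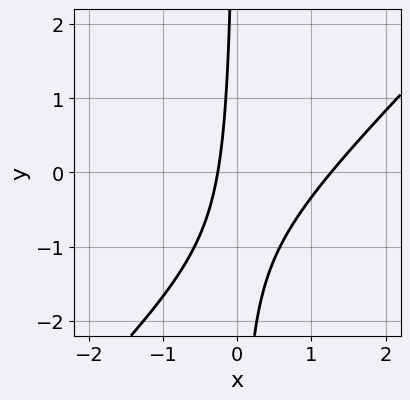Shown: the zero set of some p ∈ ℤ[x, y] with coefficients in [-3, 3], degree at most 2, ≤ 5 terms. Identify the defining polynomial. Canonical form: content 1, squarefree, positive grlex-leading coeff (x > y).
1. The degree is 2 — the shape is more complex than any degree-1 curve.
2. Against the integer gridlines: no y-intercept at any integer in the box.
3. Putting this together gives p.

3*x^2 - 3*x*y - 3*x - 1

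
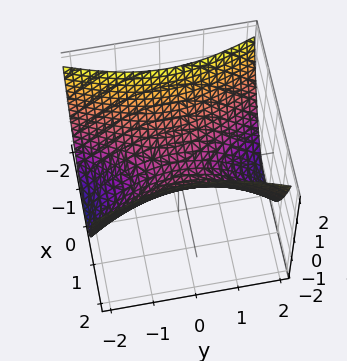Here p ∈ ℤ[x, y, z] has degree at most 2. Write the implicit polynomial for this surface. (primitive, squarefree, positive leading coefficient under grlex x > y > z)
1. Degree: a saddle surface; a quadric, so deg p = 2.
2. Symmetries: it's symmetric under y → −y, forcing even powers of y; it's symmetric under x → −x, forcing even powers of x.
3. From the visible intercepts: it crosses the z-axis at the gridline z = 0; it crosses the x-axis at the gridline x = 0; it crosses the y-axis at the gridline y = 0.
4. Putting this together gives p.

3*x^2 - y^2 - 3*z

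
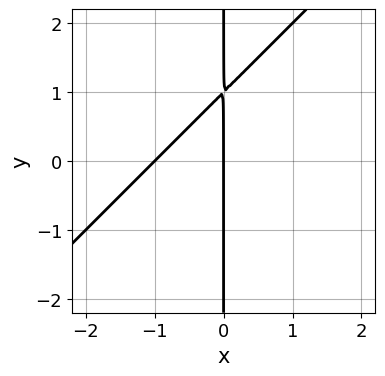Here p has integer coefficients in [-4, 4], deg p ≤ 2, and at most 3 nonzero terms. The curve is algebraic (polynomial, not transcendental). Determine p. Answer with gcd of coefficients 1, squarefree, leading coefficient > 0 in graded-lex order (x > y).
x^2 - x*y + x

(a) deg p = 2. The shape is more complex than any degree-1 curve.
(b) From the axis intercepts and sections: the visible y-axis segment lies entirely on the curve; among the integer gridlines, it crosses the x-axis at x ∈ {-1, 0}.
(c) These observations pin down the coefficients.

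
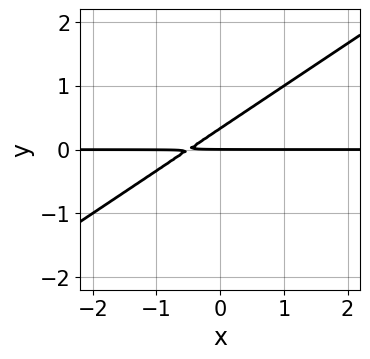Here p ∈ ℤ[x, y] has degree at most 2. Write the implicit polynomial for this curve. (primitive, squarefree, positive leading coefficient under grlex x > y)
2*x*y - 3*y^2 + y

deg p = 2. No degree-1 curve has this shape.
Checking where it meets the axes: every point of the x-axis in the box is on the curve; it crosses the y-axis at the gridline y = 0.
The integer polynomial consistent with all of this is the stated p.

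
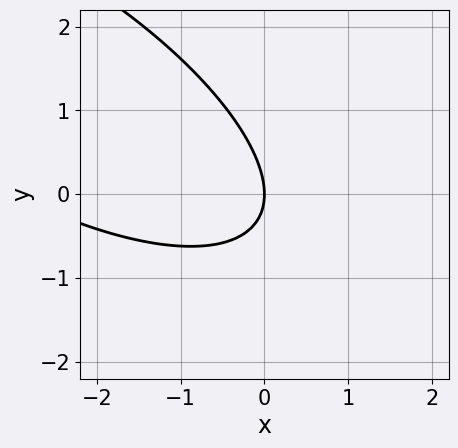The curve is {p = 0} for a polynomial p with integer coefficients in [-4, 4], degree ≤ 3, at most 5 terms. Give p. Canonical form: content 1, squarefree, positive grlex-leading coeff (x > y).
x^2 + 2*x*y + 2*y^2 + 3*x

The degree is 2 — no degree-1 curve has this shape.
From the axis intercepts and sections: one y-axis crossing is at y = 0; one x-axis crossing is at x = 0.
Matching integer coefficients to the picture gives p.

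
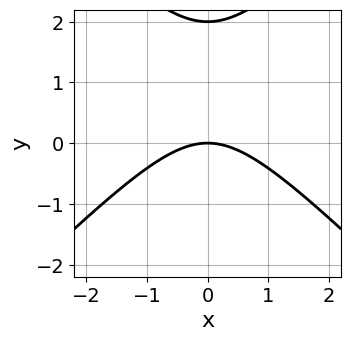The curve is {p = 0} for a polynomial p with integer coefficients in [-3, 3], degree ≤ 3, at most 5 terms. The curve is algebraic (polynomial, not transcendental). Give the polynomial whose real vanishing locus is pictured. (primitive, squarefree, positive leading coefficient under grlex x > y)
x^2 - y^2 + 2*y

The degree is 2 — a generic line meets the curve in up to 2 points.
Symmetries: the x ↦ −x reflection is a symmetry, so x appears only in even powers.
Against the integer gridlines: it meets the x-axis at x = 0 (among the integer gridlines); the y-axis gridline crossings are at y ∈ {0, 2}.
Together with the visible shape, these determine p as stated.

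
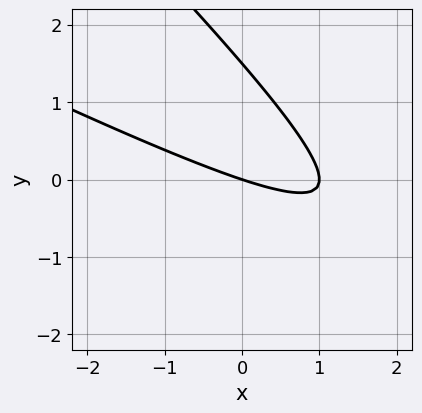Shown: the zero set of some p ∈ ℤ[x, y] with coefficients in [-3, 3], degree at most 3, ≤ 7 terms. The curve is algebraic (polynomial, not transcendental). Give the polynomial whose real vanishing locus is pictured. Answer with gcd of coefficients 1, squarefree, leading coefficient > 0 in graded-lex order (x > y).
x^2 + 3*x*y + 2*y^2 - x - 3*y

1. deg p = 2.
2. From the visible intercepts: among the integer gridlines, it crosses the x-axis at x ∈ {0, 1}; it crosses the y-axis at the gridline y = 0.
3. Putting this together gives p.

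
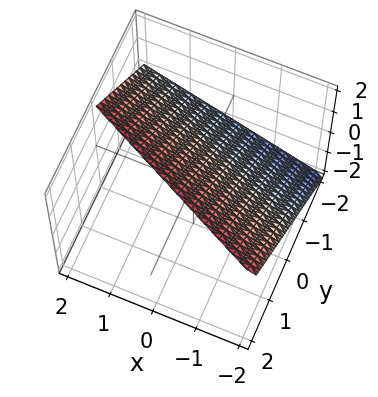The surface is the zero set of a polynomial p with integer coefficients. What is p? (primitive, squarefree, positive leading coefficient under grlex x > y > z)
x + 2*y - 2*z + 2

First, deg p = 1. The surface is flat (a plane).
Next, from the axis intercepts and sections: it crosses the z-axis at the gridline z = 1; one y-axis crossing is at y = -1; one x-axis crossing is at x = -2.
Finally, fitting integer coefficients to these (and the overall shape) gives p.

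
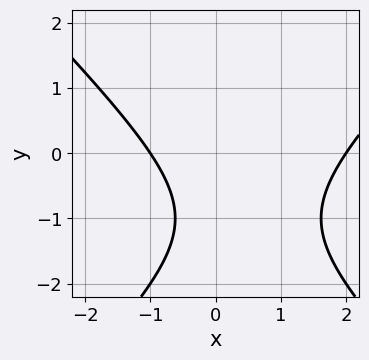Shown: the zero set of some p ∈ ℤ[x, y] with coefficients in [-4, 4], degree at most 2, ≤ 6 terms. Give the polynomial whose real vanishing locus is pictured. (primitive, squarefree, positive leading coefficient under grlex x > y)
x^2 - y^2 - x - 2*y - 2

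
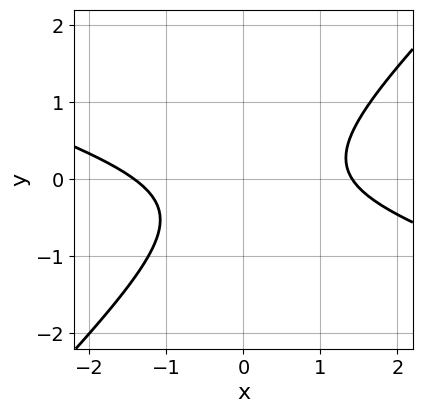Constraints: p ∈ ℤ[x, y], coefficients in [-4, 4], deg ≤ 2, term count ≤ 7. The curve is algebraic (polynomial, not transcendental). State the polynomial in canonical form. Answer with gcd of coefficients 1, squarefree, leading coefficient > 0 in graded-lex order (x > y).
x^2 + 2*x*y - 3*y^2 - y - 2

First, deg p = 2. The shape is more complex than any degree-1 curve.
Next, from the visible intercepts: it misses every integer gridline on the y-axis.
Finally, solving for integer coefficients yields p as stated.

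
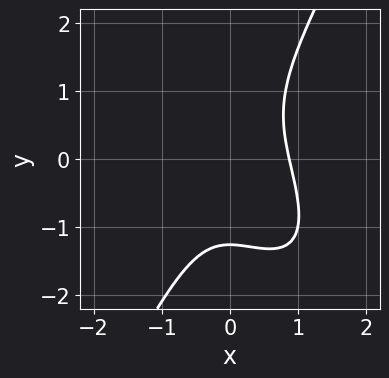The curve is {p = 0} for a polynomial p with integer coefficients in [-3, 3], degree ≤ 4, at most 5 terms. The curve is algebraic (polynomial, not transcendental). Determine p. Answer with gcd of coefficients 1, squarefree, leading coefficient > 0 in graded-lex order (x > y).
1. The degree is 3 — no degree-2 curve has this shape.
2. The integer polynomial consistent with all of this is the stated p.

3*x^3 + 2*x^2*y - y^3 - 2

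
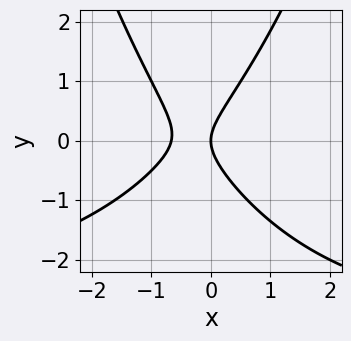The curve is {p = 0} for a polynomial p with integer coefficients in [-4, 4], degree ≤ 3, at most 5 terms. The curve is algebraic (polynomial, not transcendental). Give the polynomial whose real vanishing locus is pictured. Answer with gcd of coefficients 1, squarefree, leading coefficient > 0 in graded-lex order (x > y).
First, degree: a generic line meets the curve in up to 3 points, so deg p = 3.
Then, against the integer gridlines: it crosses the y-axis at the gridline y = 0; it meets the x-axis at x = 0 (among the integer gridlines).
Finally, these observations pin down the coefficients.

x^2*y + 3*x^2 - 2*y^2 + 2*x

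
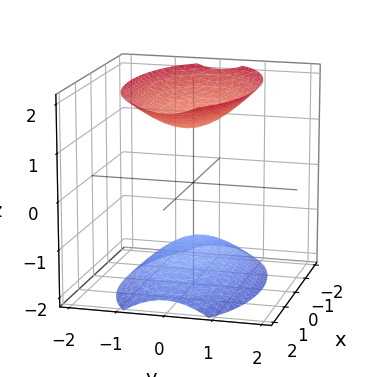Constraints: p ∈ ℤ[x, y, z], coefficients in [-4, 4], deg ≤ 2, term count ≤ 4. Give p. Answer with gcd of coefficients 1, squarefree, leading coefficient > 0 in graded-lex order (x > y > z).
x^2 + 3*y^2 - 2*z^2 + 3

(a) I count 2 distinct pieces. They look like related sheets of one shape, so recover p as a whole.
(b) deg p = 2. Two sheets facing apart; a quadric.
(c) Symmetries: the x ↦ −x reflection is a symmetry, so x appears only in even powers; the y ↦ −y reflection is a symmetry, so y appears only in even powers; mirror symmetry z ↦ −z ⇒ only even powers of z.
(d) Checking where it meets the axes: no y-intercept at any integer in the box; no x-intercept at any integer in the box.
(e) Matching integer coefficients to the picture gives p.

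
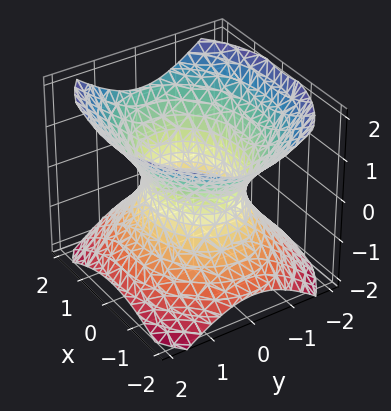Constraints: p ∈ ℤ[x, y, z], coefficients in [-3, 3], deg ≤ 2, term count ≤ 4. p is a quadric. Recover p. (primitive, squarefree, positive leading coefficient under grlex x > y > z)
1. Degree: one connected sheet with a waist; a quadric, so deg p = 2.
2. Symmetries: it's symmetric under z → −z, forcing even powers of z; the y ↦ −y reflection is a symmetry, so y appears only in even powers; mirror symmetry x ↦ −x ⇒ only even powers of x.
3. Checking where it meets the axes: among the integer gridlines, it crosses the y-axis at y ∈ {-1, 1}; it misses every integer gridline on the z-axis.
4. Solving for integer coefficients yields p as stated.

2*x^2 + 3*y^2 - 3*z^2 - 3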